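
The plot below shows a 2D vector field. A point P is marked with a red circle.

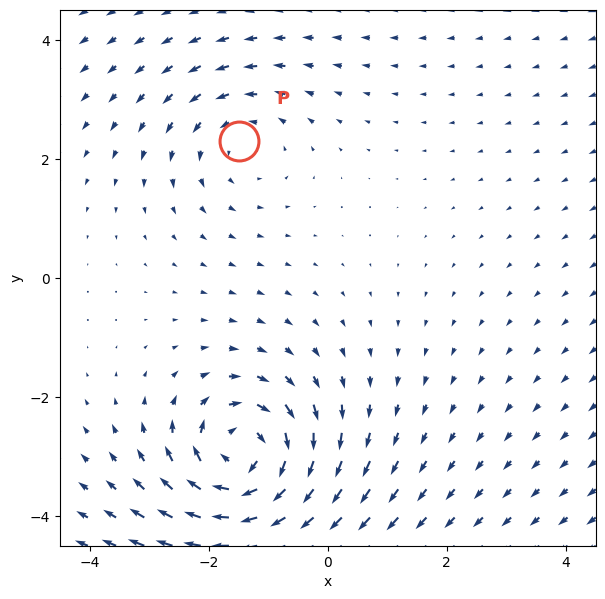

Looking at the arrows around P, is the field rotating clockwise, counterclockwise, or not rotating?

Near P at (-1.5, 2.3) the arrows circulate counterclockwise. The curl (z-component) there is about +2; positive curl means counterclockwise rotation.

counterclockwise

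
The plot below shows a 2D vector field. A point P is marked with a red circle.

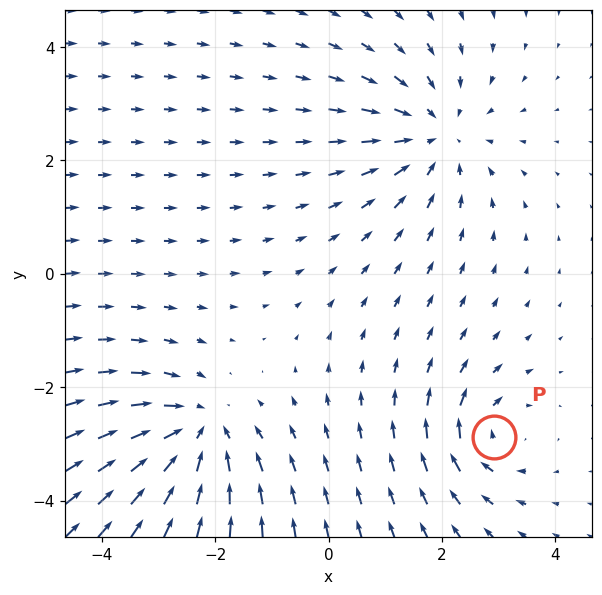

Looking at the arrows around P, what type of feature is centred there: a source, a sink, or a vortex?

At P (2.9, -2.9) the arrows circulate clockwise. Divergence ≈0, curl about -4 — near-zero divergence with nonzero curl is a vortex.

vortex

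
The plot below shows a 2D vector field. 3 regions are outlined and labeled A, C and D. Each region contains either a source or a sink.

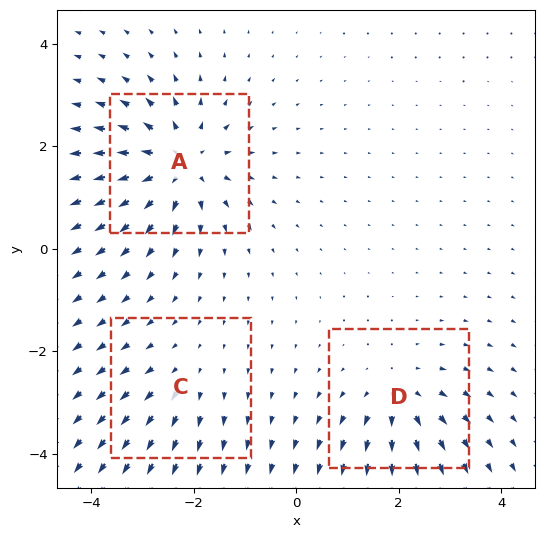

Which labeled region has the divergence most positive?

Divergence at each region's feature centre — A: about +6, C: about +2, D: about +4. Region A is most positive.

A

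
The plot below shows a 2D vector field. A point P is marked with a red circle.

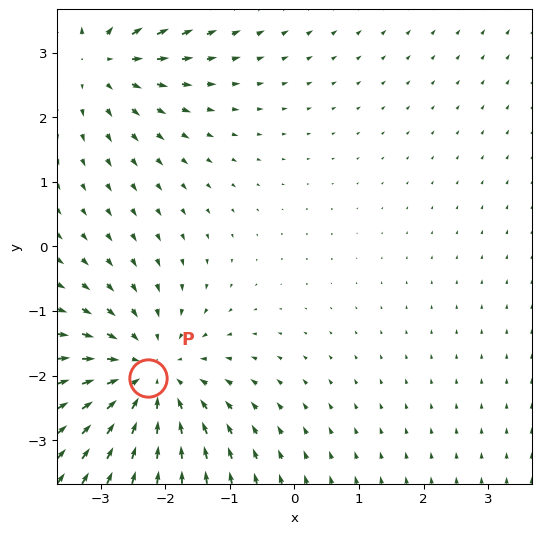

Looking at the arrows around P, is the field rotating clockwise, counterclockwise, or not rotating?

not rotating

Near P at (-2.3, -2.0) the arrows show no circulation. The curl there is ≈0.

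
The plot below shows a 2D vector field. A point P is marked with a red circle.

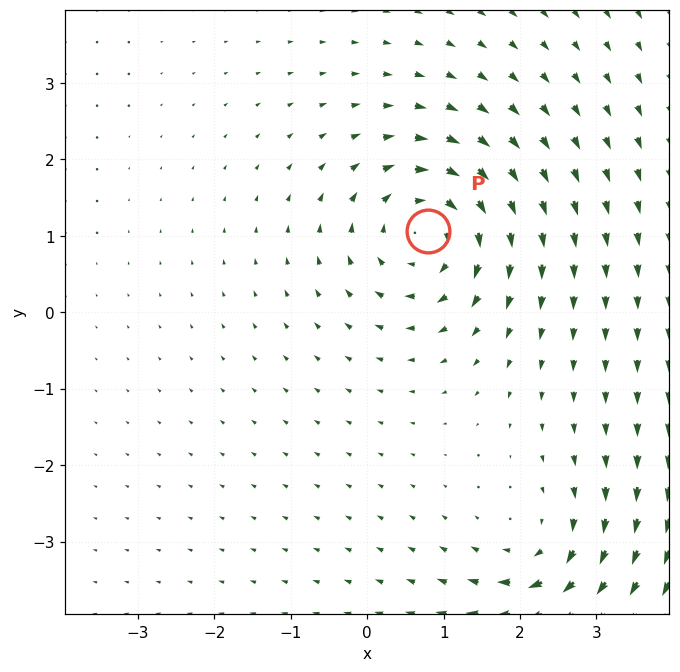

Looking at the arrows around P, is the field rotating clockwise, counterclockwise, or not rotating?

clockwise

Near P at (0.8, 1.1) the arrows circulate clockwise. The curl (z-component) there is about -4; negative curl means clockwise rotation.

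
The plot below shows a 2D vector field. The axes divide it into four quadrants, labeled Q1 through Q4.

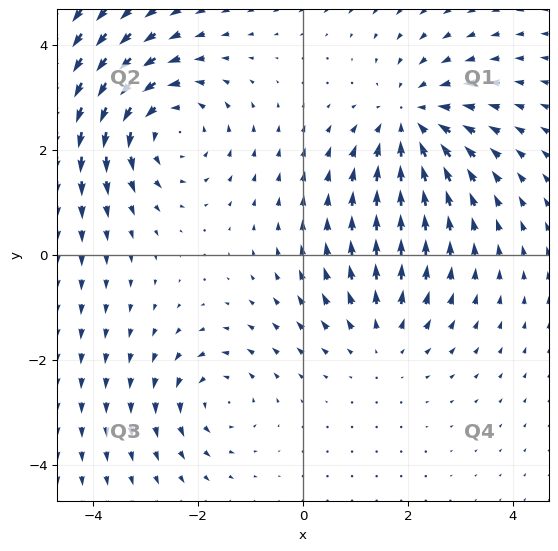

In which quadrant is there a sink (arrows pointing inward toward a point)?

The sink sits at approximately (2.1, 2.6), which lies in quadrant Q1. The divergence there is about -4, negative as expected for a sink.

Q1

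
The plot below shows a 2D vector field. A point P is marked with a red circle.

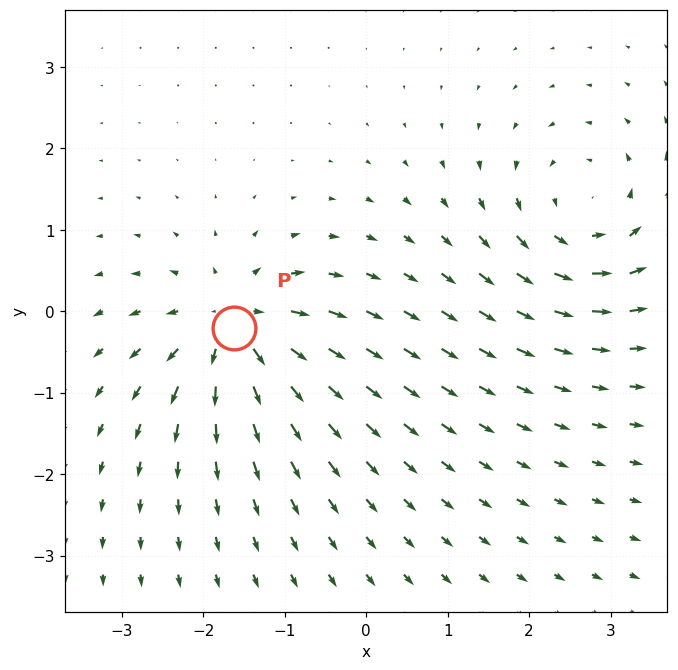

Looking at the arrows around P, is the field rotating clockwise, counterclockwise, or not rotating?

Near P at (-1.6, -0.2) the arrows show no circulation. The curl there is ≈0.

not rotating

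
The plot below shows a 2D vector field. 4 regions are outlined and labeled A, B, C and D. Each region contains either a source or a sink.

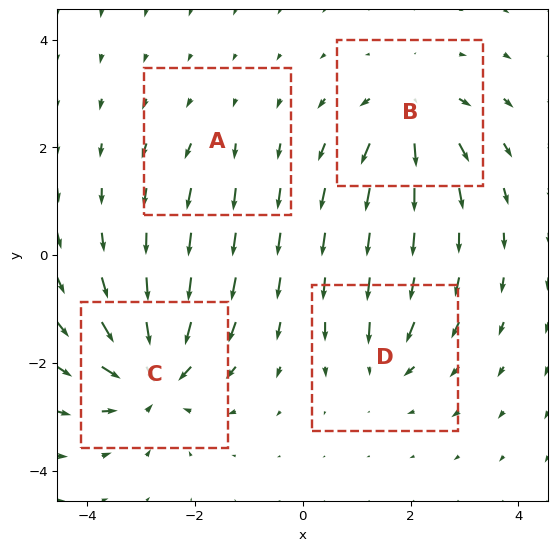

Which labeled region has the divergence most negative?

Divergence at each region's feature centre — A: about +2, B: about +6, C: about -8, D: about -4. Region C is most negative.

C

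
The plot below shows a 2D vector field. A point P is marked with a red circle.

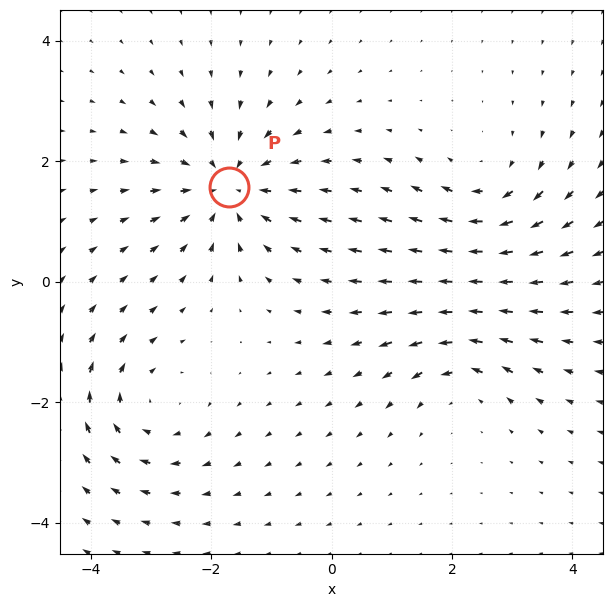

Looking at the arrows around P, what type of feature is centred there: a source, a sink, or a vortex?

At P (-1.7, 1.6) the arrows converge inward. Divergence about -5, curl ≈0 — negative divergence with near-zero curl is a sink.

sink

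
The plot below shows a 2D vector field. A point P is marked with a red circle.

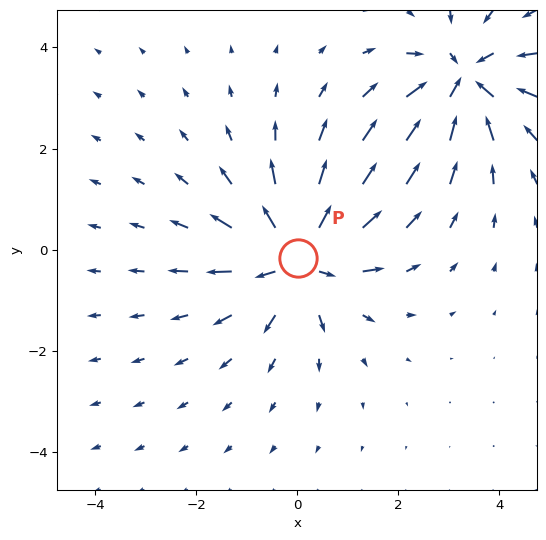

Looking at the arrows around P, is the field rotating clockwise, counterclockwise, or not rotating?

not rotating

Near P at (0.0, -0.2) the arrows show no circulation. The curl there is ≈0.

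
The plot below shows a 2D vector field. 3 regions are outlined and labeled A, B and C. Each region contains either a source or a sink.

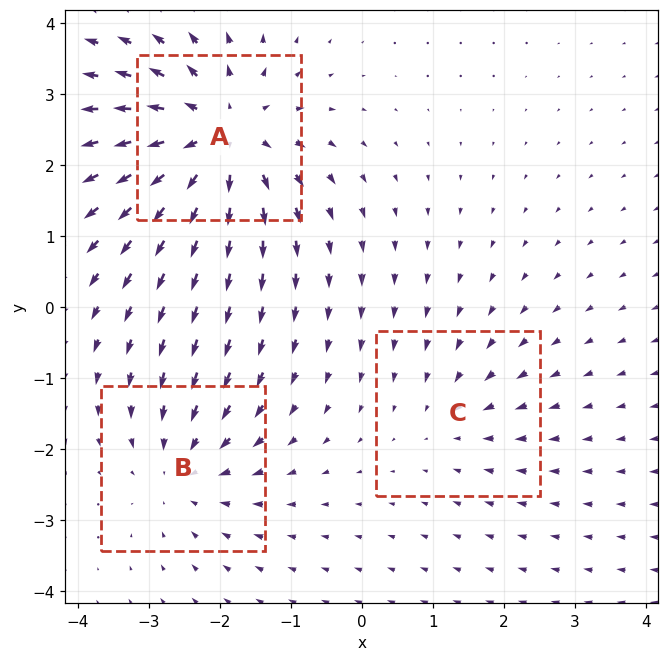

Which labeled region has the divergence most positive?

A

Divergence at each region's feature centre — A: about +5, B: about -3, C: about -2. Region A is most positive.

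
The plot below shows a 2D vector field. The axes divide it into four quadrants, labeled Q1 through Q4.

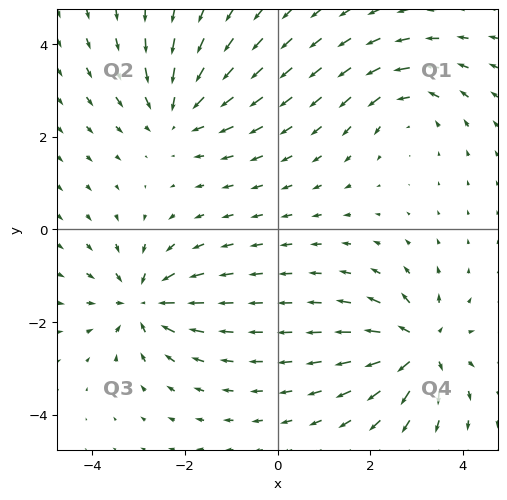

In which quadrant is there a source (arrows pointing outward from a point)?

Q4

The source sits at approximately (3.1, -2.6), which lies in quadrant Q4. The divergence there is about +6, positive as expected for a source.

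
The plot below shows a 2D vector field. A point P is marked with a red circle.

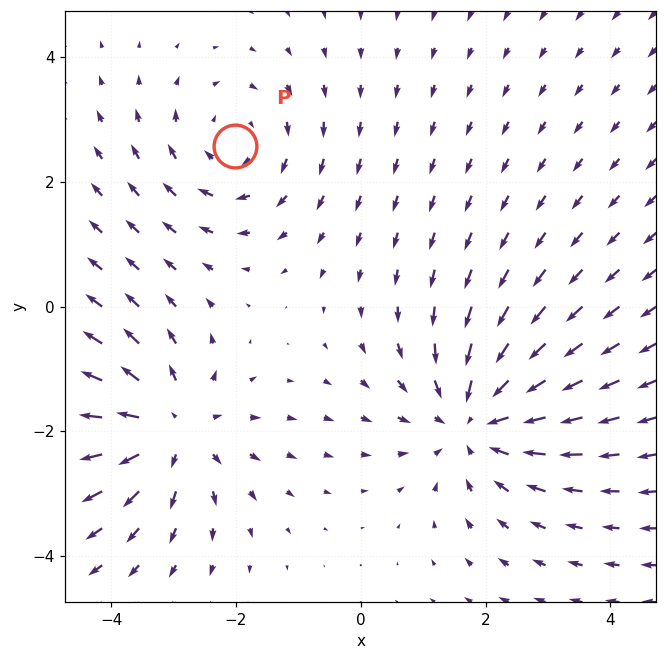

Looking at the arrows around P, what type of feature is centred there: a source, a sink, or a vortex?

vortex

At P (-2.0, 2.6) the arrows circulate clockwise. Divergence ≈0, curl about -3 — near-zero divergence with nonzero curl is a vortex.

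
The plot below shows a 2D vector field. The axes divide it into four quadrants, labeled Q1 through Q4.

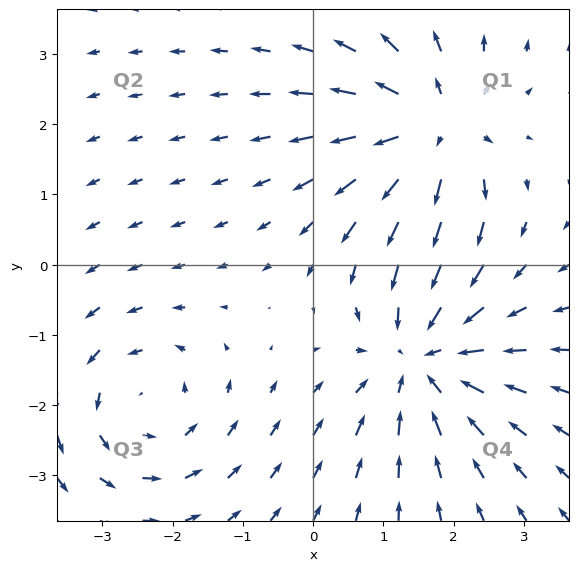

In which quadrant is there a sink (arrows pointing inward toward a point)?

The sink sits at approximately (1.6, -1.3), which lies in quadrant Q4. The divergence there is about -4, negative as expected for a sink.

Q4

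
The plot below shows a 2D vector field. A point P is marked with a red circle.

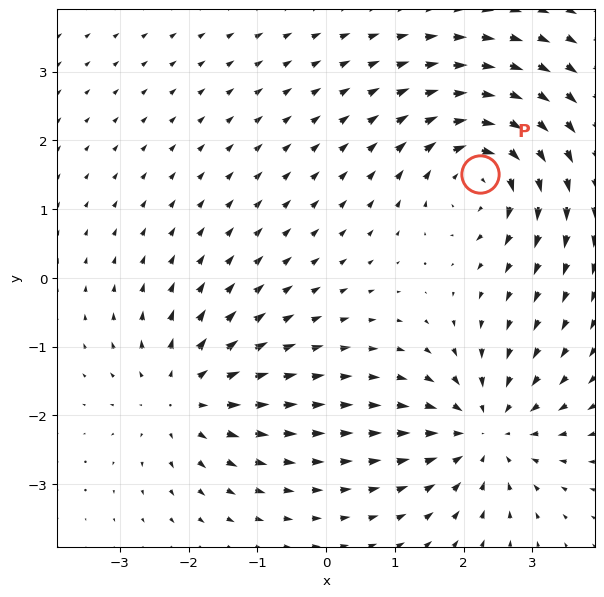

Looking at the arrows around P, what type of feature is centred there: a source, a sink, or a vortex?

At P (2.2, 1.5) the arrows circulate clockwise. Divergence ≈0, curl about -6 — near-zero divergence with nonzero curl is a vortex.

vortex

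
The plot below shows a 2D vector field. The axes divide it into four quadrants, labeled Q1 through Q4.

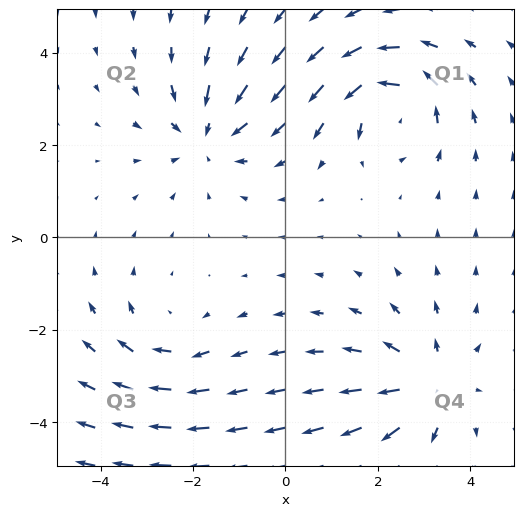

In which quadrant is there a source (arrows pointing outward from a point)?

The source sits at approximately (3.1, -3.2), which lies in quadrant Q4. The divergence there is about +4, positive as expected for a source.

Q4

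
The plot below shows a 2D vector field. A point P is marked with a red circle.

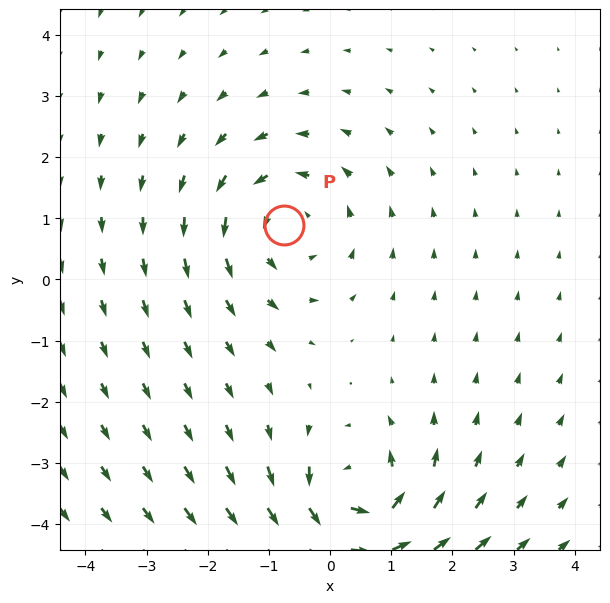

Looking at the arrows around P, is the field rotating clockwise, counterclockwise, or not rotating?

Near P at (-0.7, 0.9) the arrows circulate counterclockwise. The curl (z-component) there is about +2; positive curl means counterclockwise rotation.

counterclockwise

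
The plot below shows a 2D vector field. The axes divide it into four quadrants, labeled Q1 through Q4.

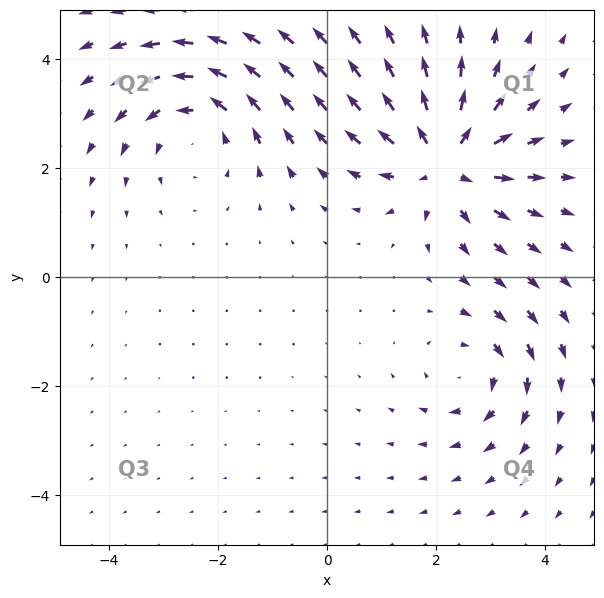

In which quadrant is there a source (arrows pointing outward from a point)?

The source sits at approximately (2.2, 2.1), which lies in quadrant Q1. The divergence there is about +5, positive as expected for a source.

Q1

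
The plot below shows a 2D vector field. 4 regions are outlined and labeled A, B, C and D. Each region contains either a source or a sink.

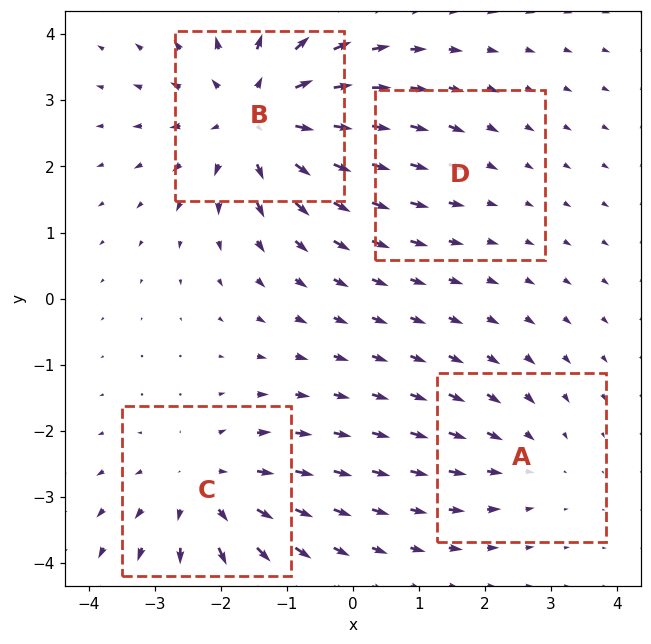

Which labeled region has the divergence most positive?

Divergence at each region's feature centre — A: about -3, B: about +6, C: about +4, D: about -2. Region B is most positive.

B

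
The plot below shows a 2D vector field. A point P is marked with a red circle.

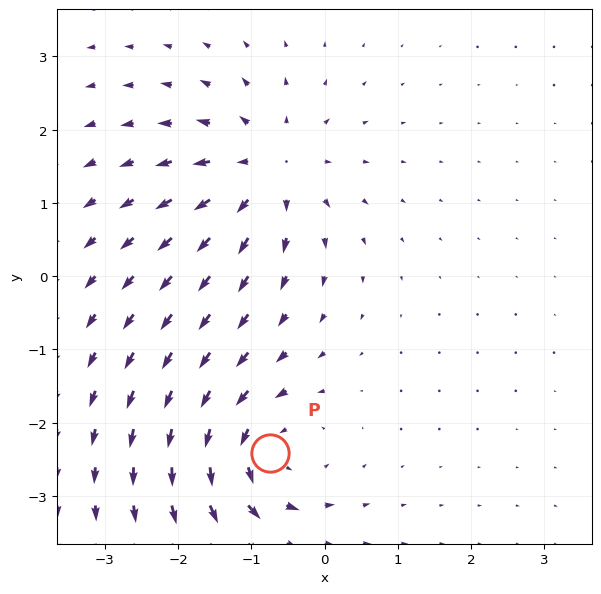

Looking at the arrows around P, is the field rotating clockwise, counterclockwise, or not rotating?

Near P at (-0.8, -2.4) the arrows circulate counterclockwise. The curl (z-component) there is about +6; positive curl means counterclockwise rotation.

counterclockwise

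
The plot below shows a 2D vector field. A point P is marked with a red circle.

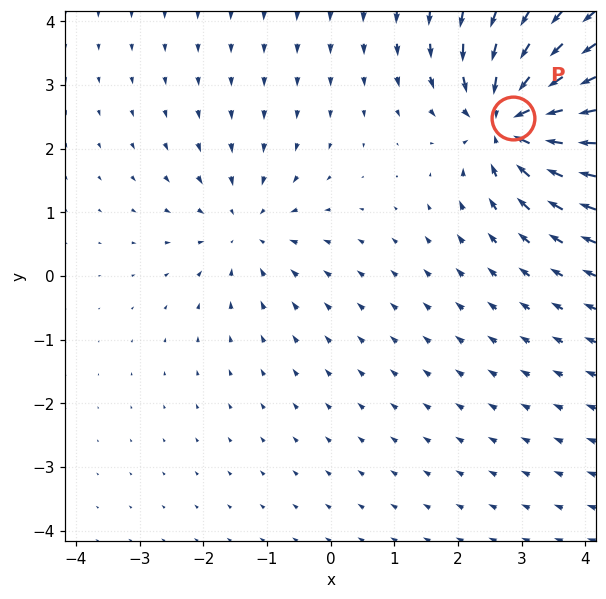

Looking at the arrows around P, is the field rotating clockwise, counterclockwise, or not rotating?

not rotating

Near P at (2.9, 2.5) the arrows show no circulation. The curl there is ≈0.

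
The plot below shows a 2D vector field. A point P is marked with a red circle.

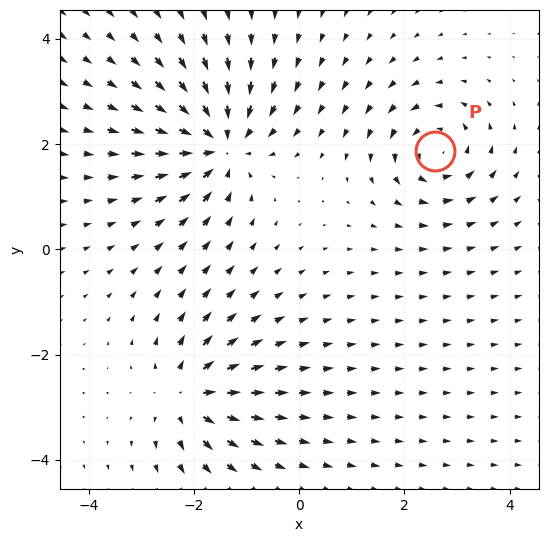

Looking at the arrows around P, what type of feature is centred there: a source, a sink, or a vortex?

At P (2.6, 1.9) the arrows circulate counterclockwise. Divergence ≈0, curl about +5 — near-zero divergence with nonzero curl is a vortex.

vortex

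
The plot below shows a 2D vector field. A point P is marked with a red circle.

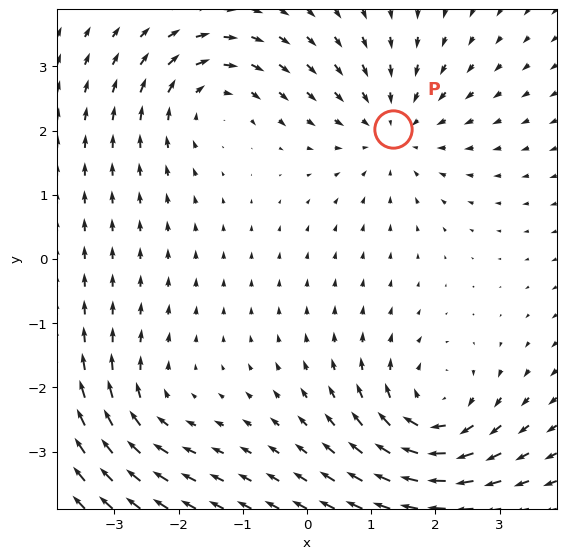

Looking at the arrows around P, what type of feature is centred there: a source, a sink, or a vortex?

sink

At P (1.3, 2.0) the arrows converge inward. Divergence about -3, curl ≈0 — negative divergence with near-zero curl is a sink.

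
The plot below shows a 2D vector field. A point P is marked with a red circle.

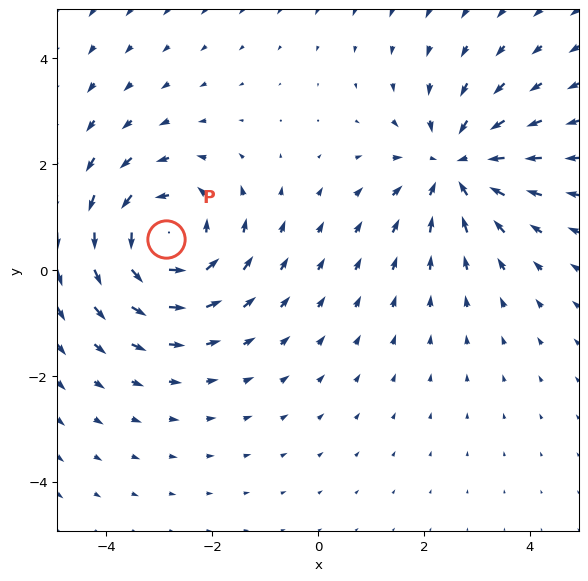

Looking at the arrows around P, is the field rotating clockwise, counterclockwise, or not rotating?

counterclockwise

Near P at (-2.9, 0.6) the arrows circulate counterclockwise. The curl (z-component) there is about +3; positive curl means counterclockwise rotation.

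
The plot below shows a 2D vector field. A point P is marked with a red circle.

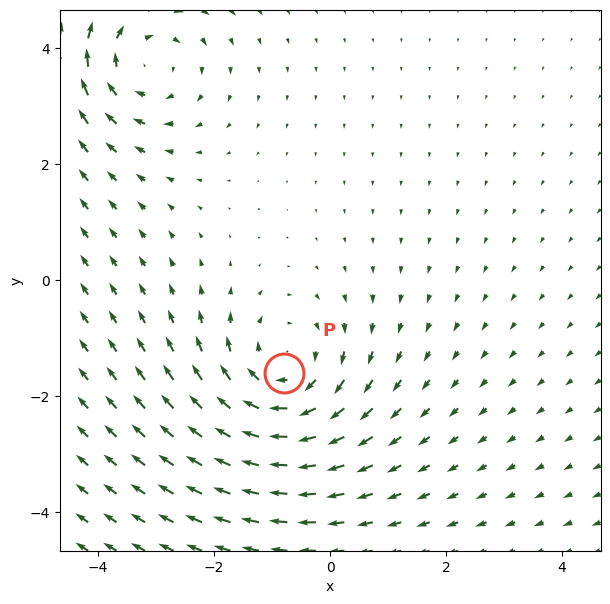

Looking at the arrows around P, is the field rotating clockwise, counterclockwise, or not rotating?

Near P at (-0.8, -1.6) the arrows circulate clockwise. The curl (z-component) there is about -4; negative curl means clockwise rotation.

clockwise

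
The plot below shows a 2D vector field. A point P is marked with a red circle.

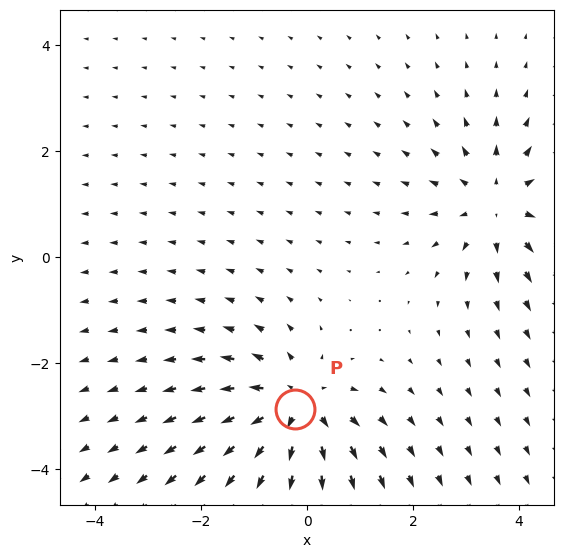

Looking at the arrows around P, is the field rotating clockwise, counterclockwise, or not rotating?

not rotating

Near P at (-0.2, -2.9) the arrows show no circulation. The curl there is ≈0.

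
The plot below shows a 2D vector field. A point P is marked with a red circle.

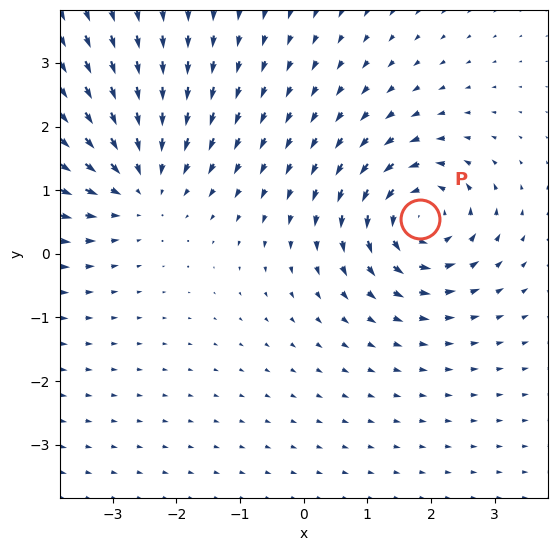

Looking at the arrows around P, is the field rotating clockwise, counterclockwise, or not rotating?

Near P at (1.8, 0.6) the arrows circulate counterclockwise. The curl (z-component) there is about +4; positive curl means counterclockwise rotation.

counterclockwise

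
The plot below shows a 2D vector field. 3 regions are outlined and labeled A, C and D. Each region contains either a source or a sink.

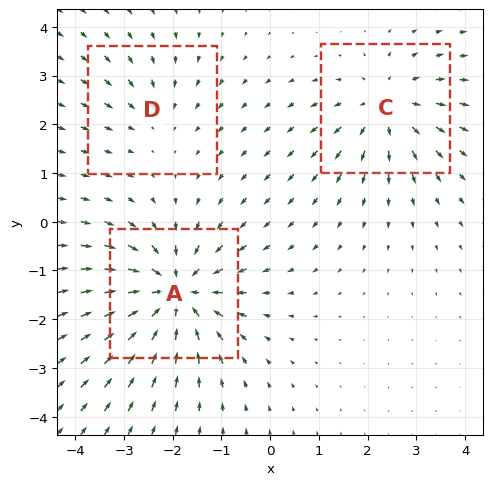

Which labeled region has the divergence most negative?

A

Divergence at each region's feature centre — A: about -5, C: about +3, D: about -2. Region A is most negative.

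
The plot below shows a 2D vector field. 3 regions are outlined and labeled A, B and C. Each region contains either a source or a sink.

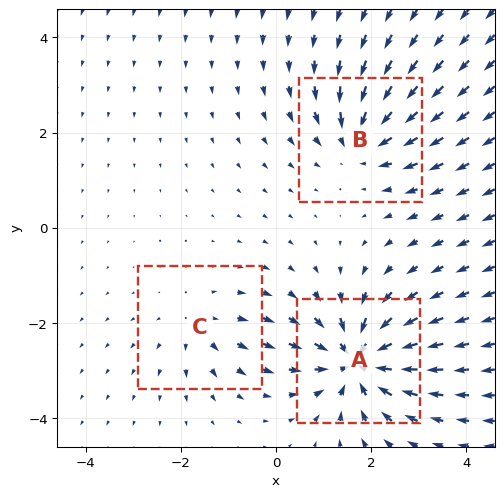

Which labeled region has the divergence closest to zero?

Divergence at each region's feature centre — A: about -6, B: about -4, C: about +3. Region C is closest to zero.

C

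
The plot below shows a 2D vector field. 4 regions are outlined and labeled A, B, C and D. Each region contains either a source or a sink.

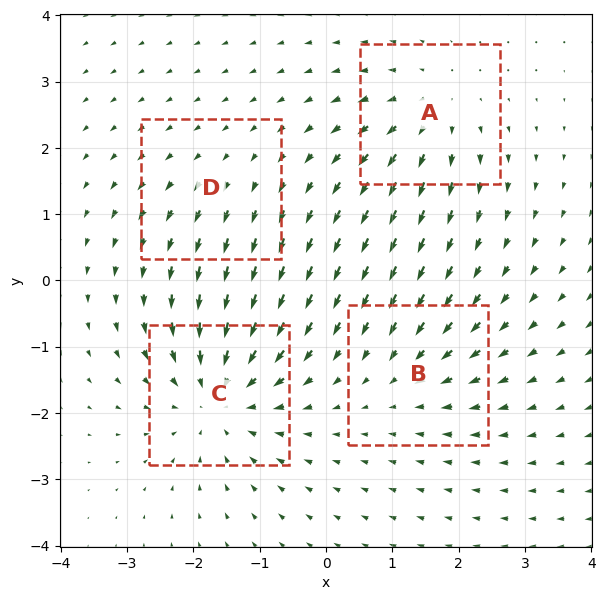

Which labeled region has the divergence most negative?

C

Divergence at each region's feature centre — A: about +5, B: about -3, C: about -7, D: about +2. Region C is most negative.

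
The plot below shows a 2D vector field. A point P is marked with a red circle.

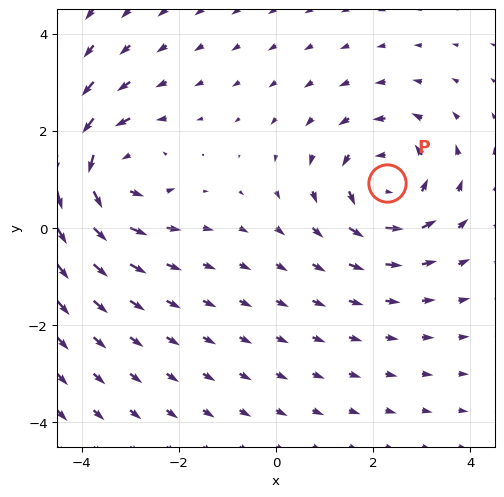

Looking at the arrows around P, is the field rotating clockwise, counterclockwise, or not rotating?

Near P at (2.3, 0.9) the arrows circulate counterclockwise. The curl (z-component) there is about +4; positive curl means counterclockwise rotation.

counterclockwise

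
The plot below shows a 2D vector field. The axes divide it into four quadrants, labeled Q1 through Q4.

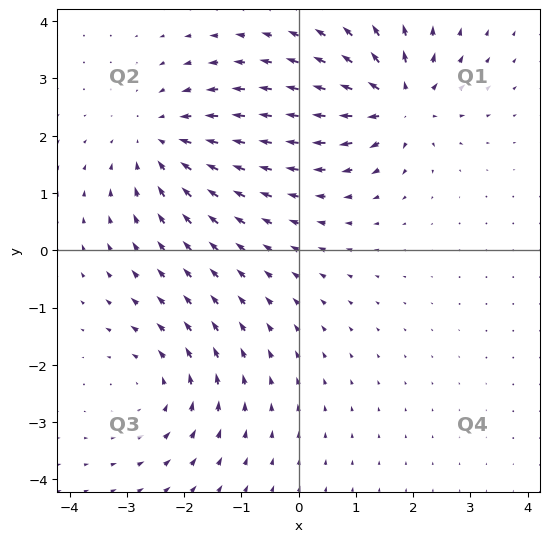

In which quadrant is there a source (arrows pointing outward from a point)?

The source sits at approximately (1.7, 2.6), which lies in quadrant Q1. The divergence there is about +7, positive as expected for a source.

Q1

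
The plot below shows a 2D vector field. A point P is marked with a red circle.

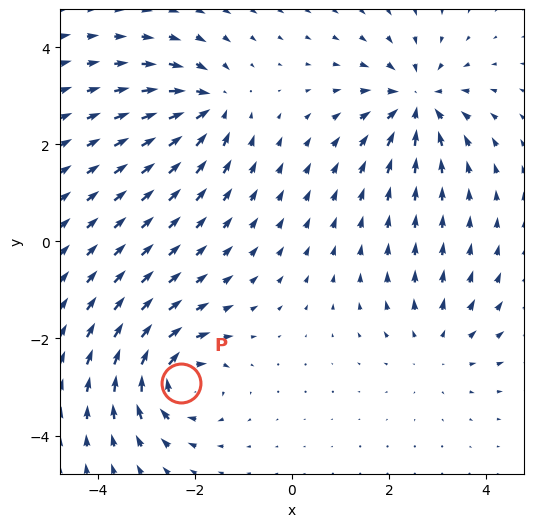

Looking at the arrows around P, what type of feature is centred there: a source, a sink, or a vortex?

At P (-2.3, -2.9) the arrows circulate clockwise. Divergence ≈0, curl about -5 — near-zero divergence with nonzero curl is a vortex.

vortex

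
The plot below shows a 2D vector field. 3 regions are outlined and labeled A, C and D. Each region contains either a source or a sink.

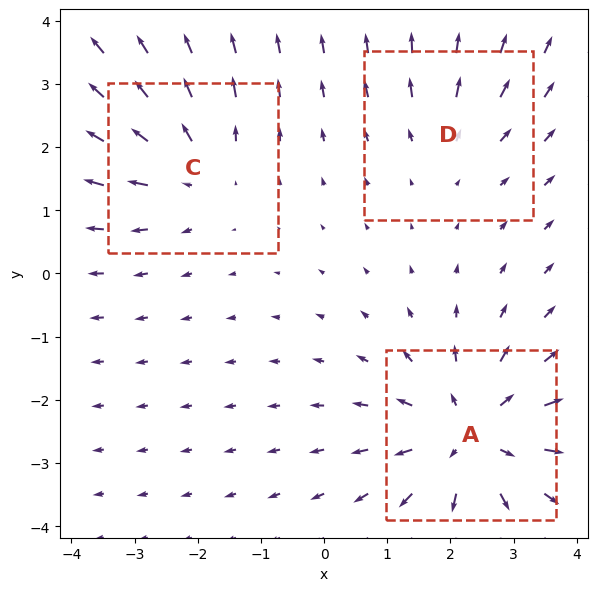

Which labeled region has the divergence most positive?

Divergence at each region's feature centre — A: about +4, C: about +3, D: about +2. Region A is most positive.

A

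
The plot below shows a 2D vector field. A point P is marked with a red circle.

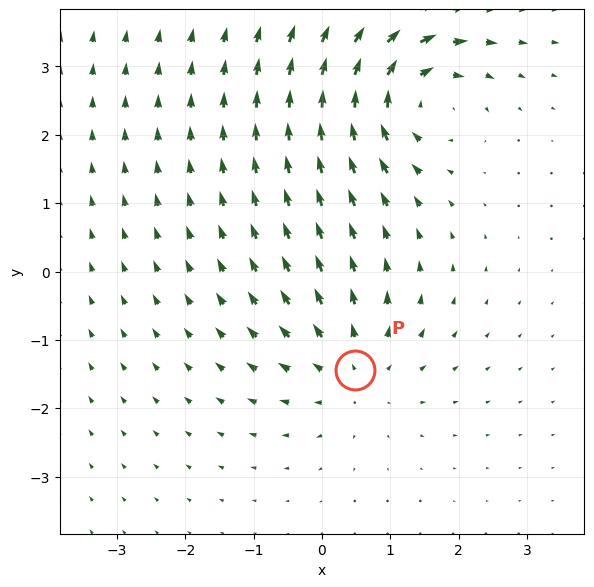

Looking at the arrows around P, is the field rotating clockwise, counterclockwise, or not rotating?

Near P at (0.5, -1.4) the arrows show no circulation. The curl there is ≈0.

not rotating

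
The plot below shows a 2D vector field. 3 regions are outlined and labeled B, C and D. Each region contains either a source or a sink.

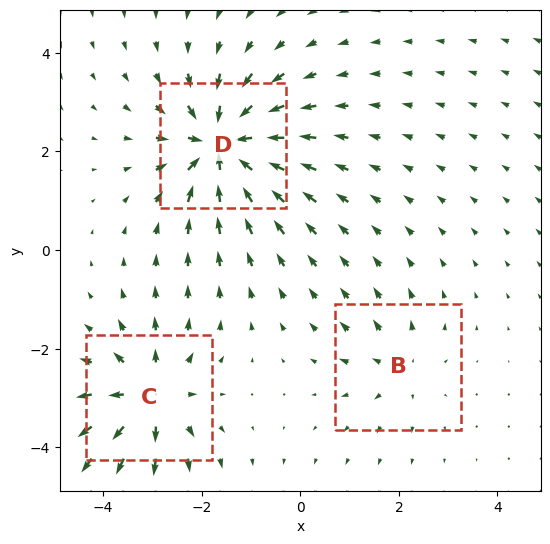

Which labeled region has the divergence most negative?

D

Divergence at each region's feature centre — B: about +2, C: about +4, D: about -6. Region D is most negative.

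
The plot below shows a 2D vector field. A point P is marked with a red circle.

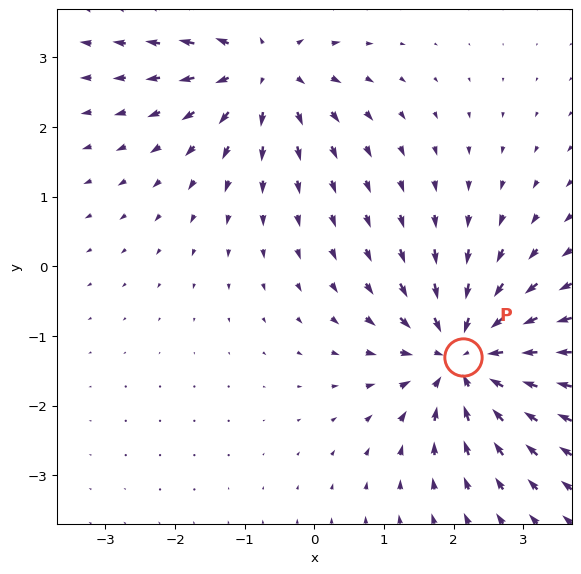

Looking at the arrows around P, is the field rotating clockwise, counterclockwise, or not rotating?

Near P at (2.1, -1.3) the arrows show no circulation. The curl there is ≈0.

not rotating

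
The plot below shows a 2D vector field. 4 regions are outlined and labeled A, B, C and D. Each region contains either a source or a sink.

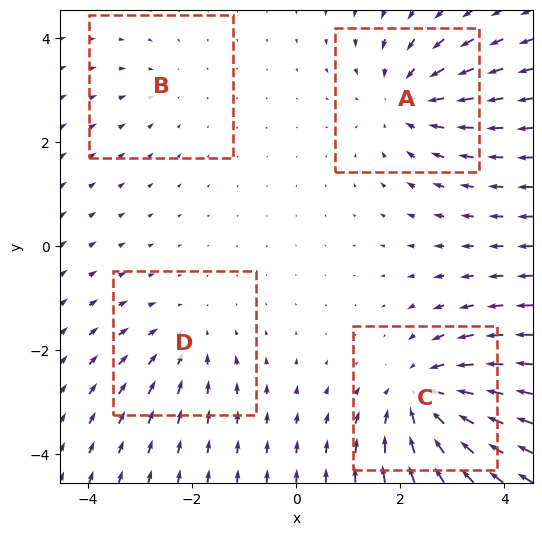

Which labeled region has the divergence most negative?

C

Divergence at each region's feature centre — A: about -4, B: about -2, C: about -6, D: about -3. Region C is most negative.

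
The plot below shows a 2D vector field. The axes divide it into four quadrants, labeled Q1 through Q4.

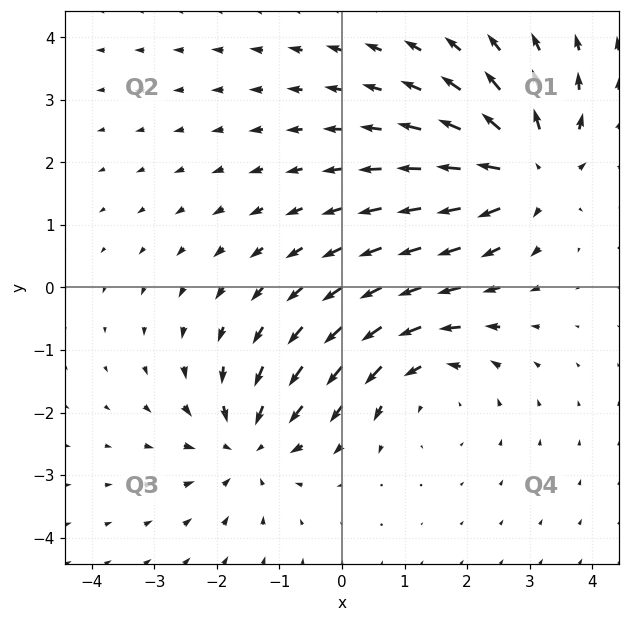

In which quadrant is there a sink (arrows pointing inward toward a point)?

Q3

The sink sits at approximately (-1.5, -2.5), which lies in quadrant Q3. The divergence there is about -4, negative as expected for a sink.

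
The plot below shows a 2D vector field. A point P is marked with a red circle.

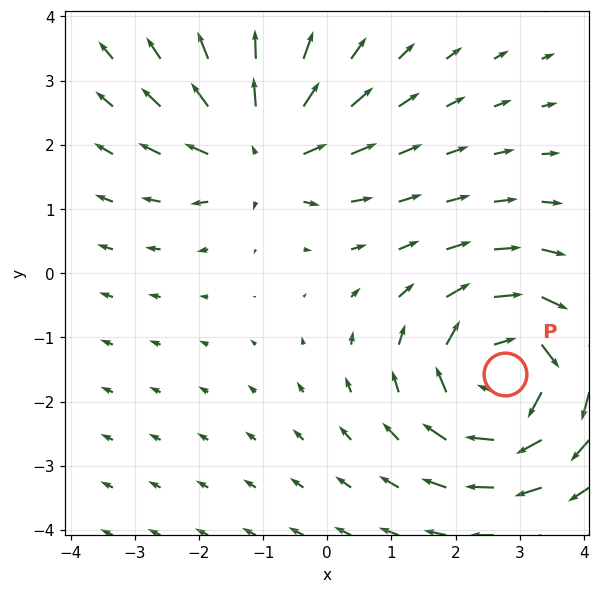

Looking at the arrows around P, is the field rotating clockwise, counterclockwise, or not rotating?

Near P at (2.8, -1.6) the arrows circulate clockwise. The curl (z-component) there is about -4; negative curl means clockwise rotation.

clockwise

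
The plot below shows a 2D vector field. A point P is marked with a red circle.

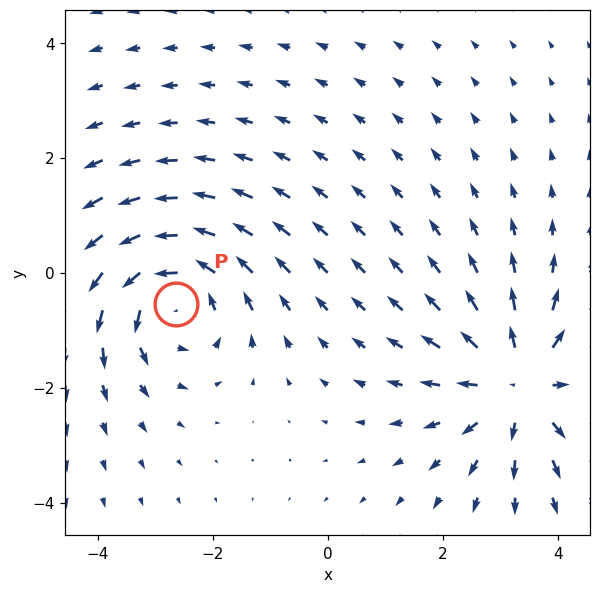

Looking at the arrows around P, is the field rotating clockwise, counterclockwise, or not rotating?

Near P at (-2.6, -0.5) the arrows circulate counterclockwise. The curl (z-component) there is about +4; positive curl means counterclockwise rotation.

counterclockwise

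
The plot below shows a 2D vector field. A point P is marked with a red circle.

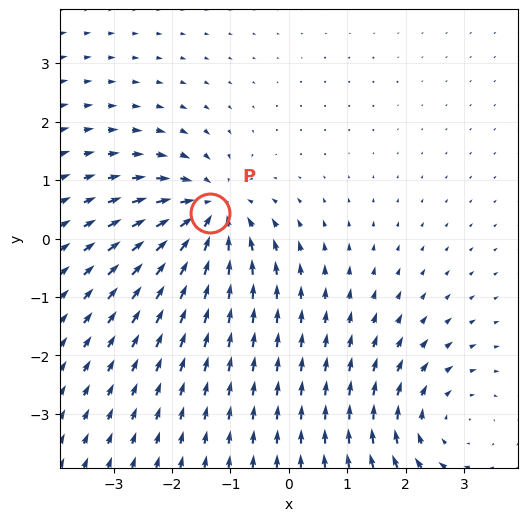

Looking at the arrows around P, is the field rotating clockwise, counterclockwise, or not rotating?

not rotating

Near P at (-1.3, 0.4) the arrows show no circulation. The curl there is ≈0.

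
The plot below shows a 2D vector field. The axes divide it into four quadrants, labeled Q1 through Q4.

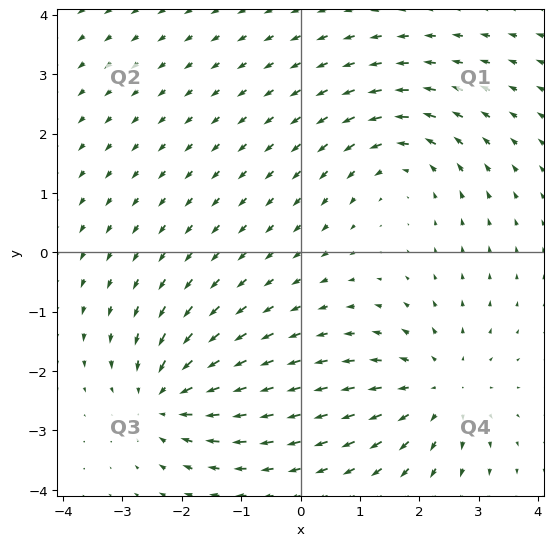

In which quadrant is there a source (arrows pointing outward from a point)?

Q4

The source sits at approximately (2.3, -2.3), which lies in quadrant Q4. The divergence there is about +3, positive as expected for a source.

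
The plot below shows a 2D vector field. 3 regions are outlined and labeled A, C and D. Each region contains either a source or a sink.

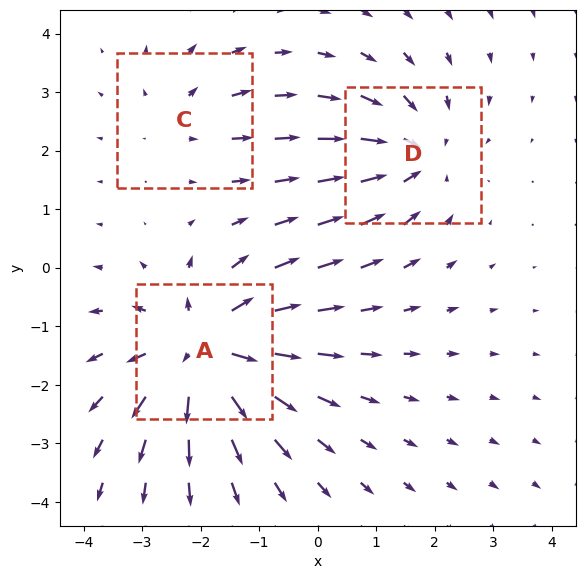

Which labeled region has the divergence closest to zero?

Divergence at each region's feature centre — A: about +5, C: about +2, D: about -3. Region C is closest to zero.

C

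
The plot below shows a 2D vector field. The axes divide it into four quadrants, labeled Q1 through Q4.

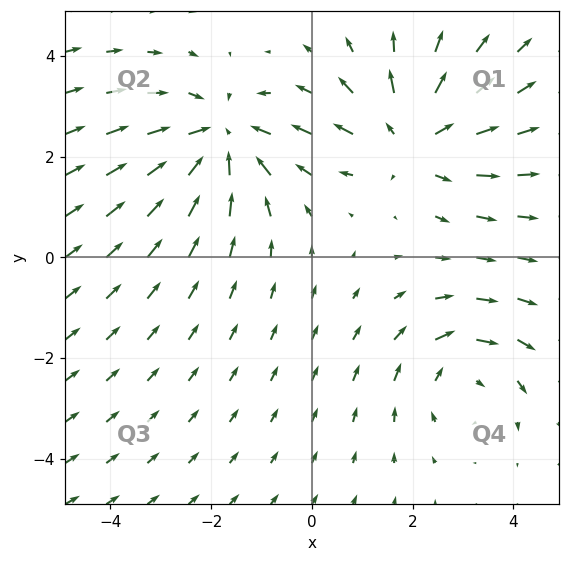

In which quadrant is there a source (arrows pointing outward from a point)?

The source sits at approximately (2.0, 2.3), which lies in quadrant Q1. The divergence there is about +4, positive as expected for a source.

Q1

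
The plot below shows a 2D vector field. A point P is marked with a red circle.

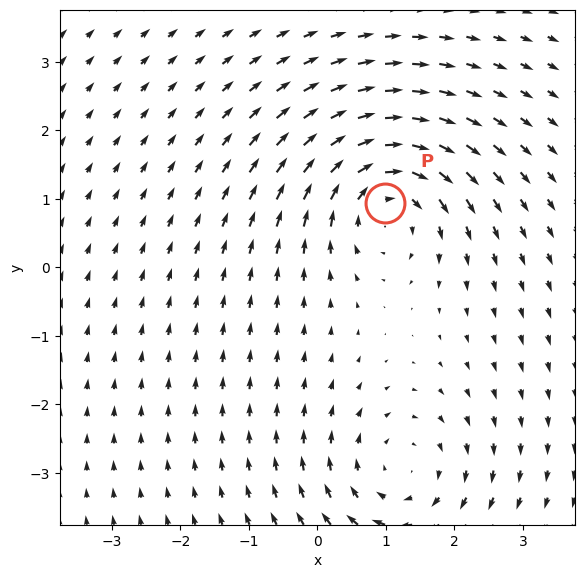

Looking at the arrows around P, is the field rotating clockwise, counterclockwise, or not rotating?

Near P at (1.0, 0.9) the arrows circulate clockwise. The curl (z-component) there is about -6; negative curl means clockwise rotation.

clockwise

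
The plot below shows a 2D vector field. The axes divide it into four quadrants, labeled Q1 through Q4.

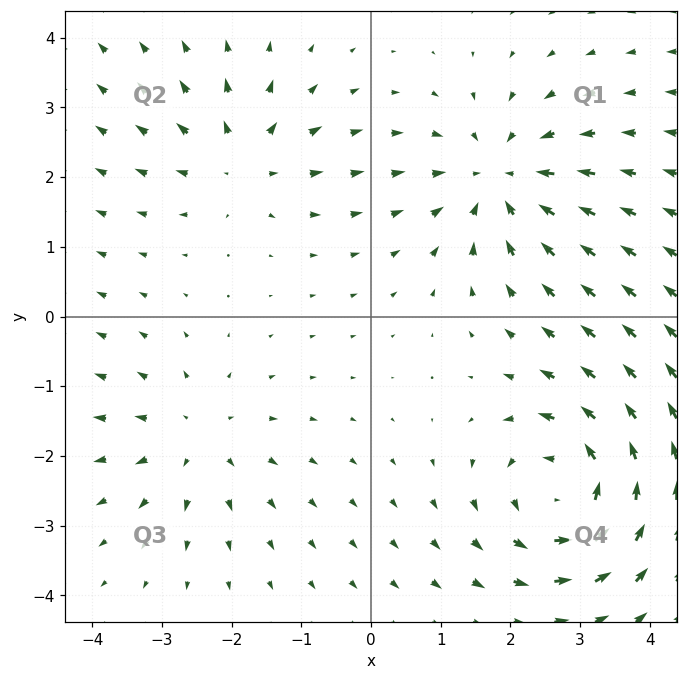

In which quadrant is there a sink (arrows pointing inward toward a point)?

Q1

The sink sits at approximately (1.9, 2.0), which lies in quadrant Q1. The divergence there is about -4, negative as expected for a sink.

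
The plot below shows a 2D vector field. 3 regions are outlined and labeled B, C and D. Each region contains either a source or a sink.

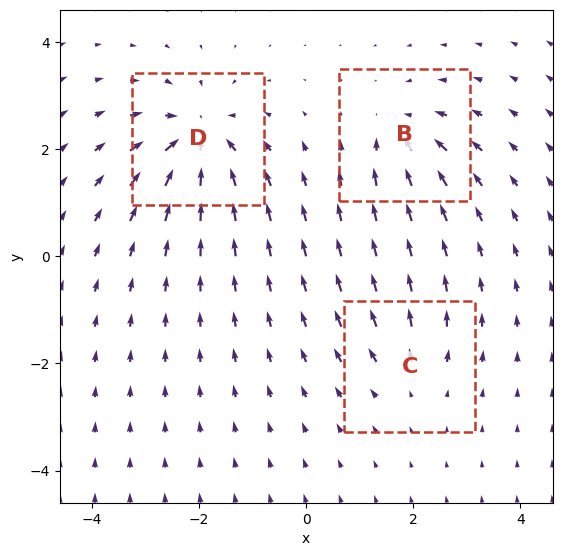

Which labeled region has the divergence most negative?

Divergence at each region's feature centre — B: about -4, C: about +3, D: about -6. Region D is most negative.

D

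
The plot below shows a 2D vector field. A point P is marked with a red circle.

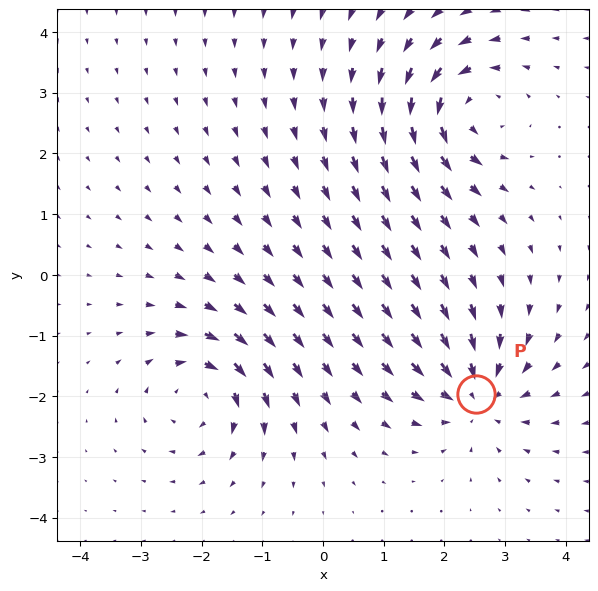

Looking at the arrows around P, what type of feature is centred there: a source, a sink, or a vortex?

sink

At P (2.5, -2.0) the arrows converge inward. Divergence about -5, curl ≈0 — negative divergence with near-zero curl is a sink.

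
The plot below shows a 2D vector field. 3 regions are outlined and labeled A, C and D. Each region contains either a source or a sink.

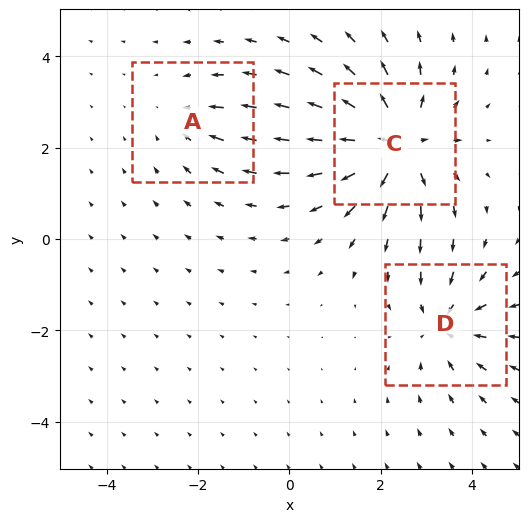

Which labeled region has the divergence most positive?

Divergence at each region's feature centre — A: about -2, C: about +5, D: about -3. Region C is most positive.

C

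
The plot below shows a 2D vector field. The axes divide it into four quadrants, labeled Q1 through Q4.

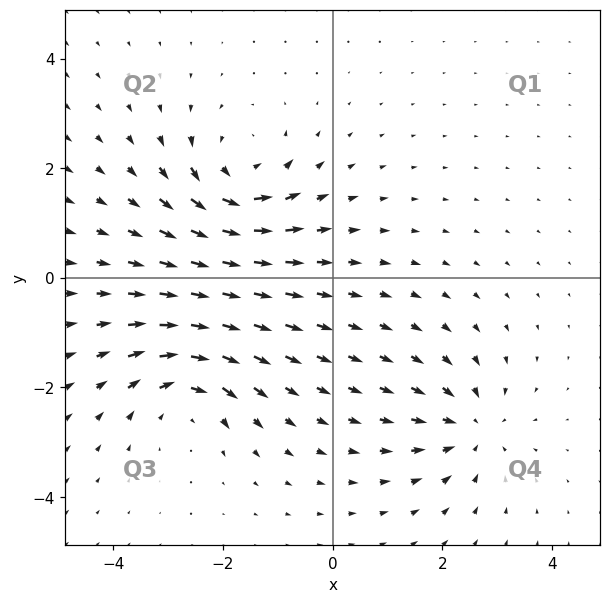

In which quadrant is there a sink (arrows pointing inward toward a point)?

Q4

The sink sits at approximately (2.5, -2.7), which lies in quadrant Q4. The divergence there is about -3, negative as expected for a sink.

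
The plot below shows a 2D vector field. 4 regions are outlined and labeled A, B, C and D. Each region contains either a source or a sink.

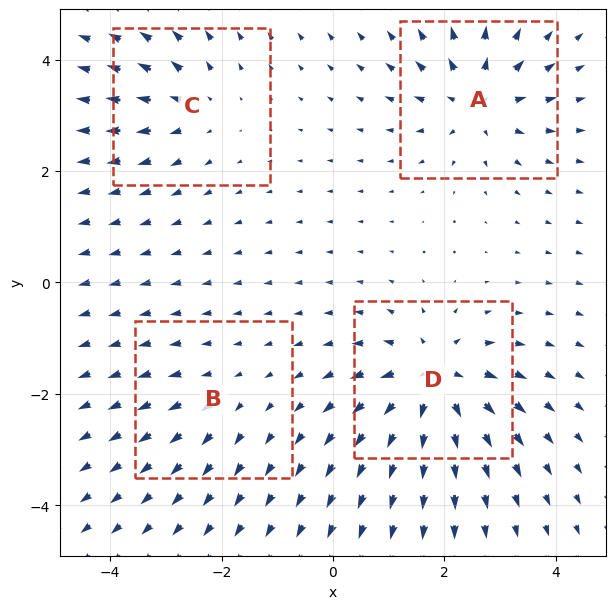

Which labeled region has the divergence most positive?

Divergence at each region's feature centre — A: about +6, B: about +2, C: about +4, D: about +8. Region D is most positive.

D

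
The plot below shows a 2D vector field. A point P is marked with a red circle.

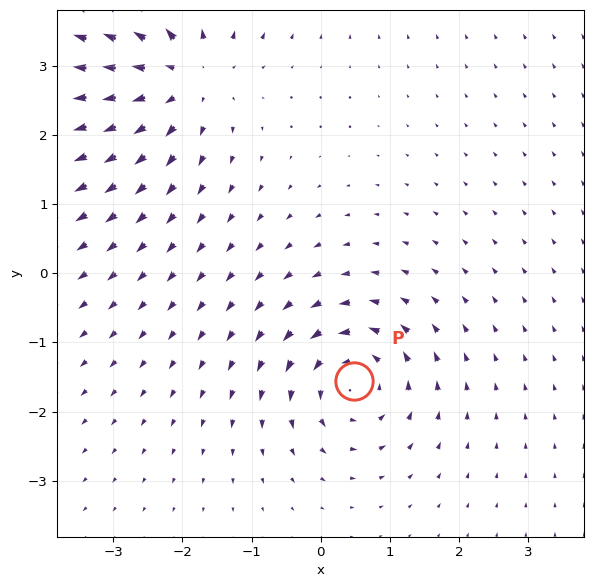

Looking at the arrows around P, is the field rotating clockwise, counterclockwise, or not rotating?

counterclockwise

Near P at (0.5, -1.6) the arrows circulate counterclockwise. The curl (z-component) there is about +4; positive curl means counterclockwise rotation.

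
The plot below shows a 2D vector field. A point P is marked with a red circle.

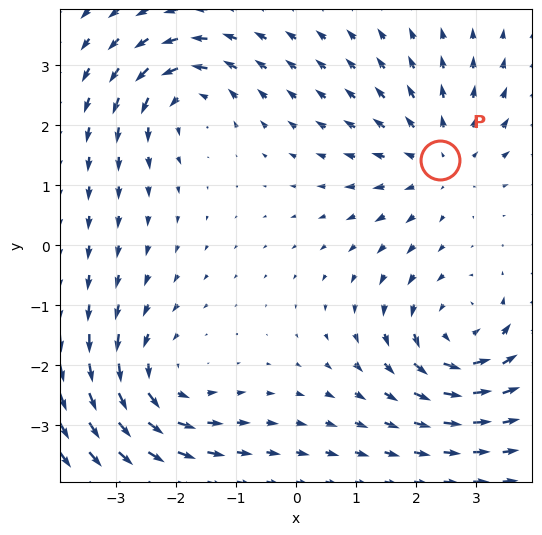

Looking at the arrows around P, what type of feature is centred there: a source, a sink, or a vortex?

At P (2.4, 1.4) the arrows spread outward. Divergence about +4, curl ≈0 — positive divergence with near-zero curl is a source.

source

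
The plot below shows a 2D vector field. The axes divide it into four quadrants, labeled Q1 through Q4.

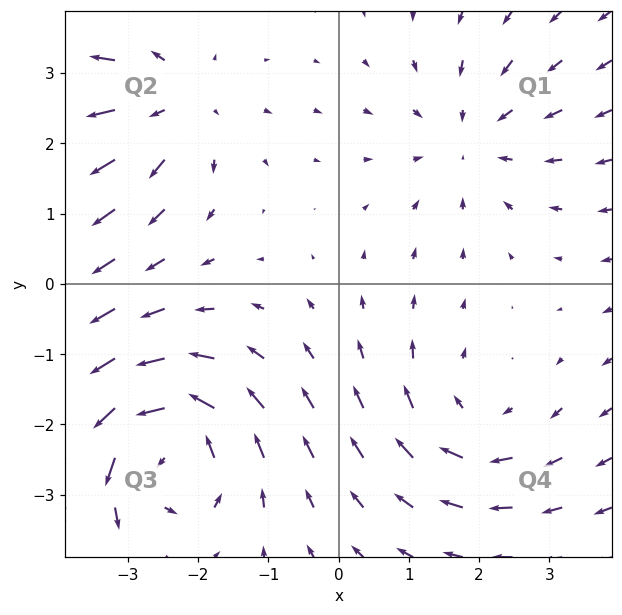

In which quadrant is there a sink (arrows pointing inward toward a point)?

Q1

The sink sits at approximately (1.9, 2.1), which lies in quadrant Q1. The divergence there is about -2, negative as expected for a sink.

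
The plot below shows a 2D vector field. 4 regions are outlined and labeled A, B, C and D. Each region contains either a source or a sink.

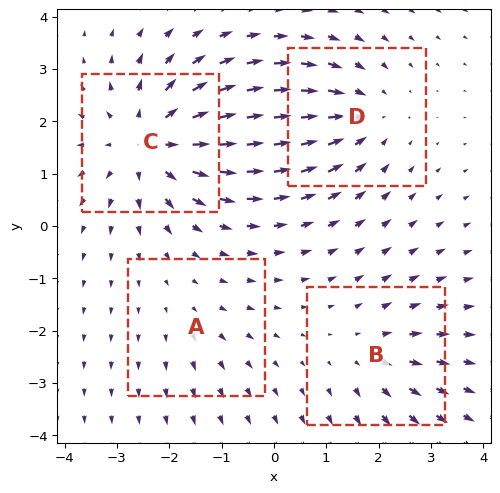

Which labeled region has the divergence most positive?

C

Divergence at each region's feature centre — A: about +2, B: about +3, C: about +6, D: about -4. Region C is most positive.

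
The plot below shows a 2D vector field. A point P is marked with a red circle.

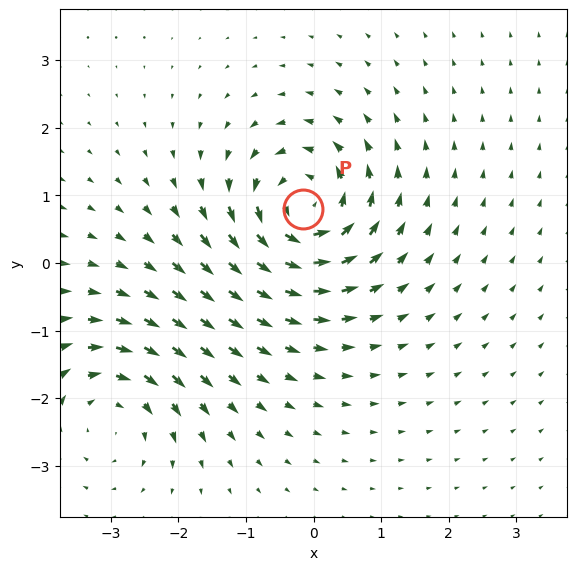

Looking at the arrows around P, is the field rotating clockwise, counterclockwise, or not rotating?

counterclockwise

Near P at (-0.2, 0.8) the arrows circulate counterclockwise. The curl (z-component) there is about +5; positive curl means counterclockwise rotation.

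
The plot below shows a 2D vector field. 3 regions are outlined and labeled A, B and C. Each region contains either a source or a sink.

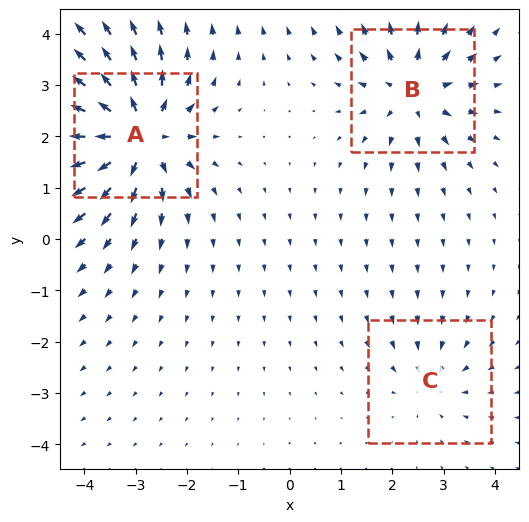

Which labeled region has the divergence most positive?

A

Divergence at each region's feature centre — A: about +6, B: about +4, C: about -2. Region A is most positive.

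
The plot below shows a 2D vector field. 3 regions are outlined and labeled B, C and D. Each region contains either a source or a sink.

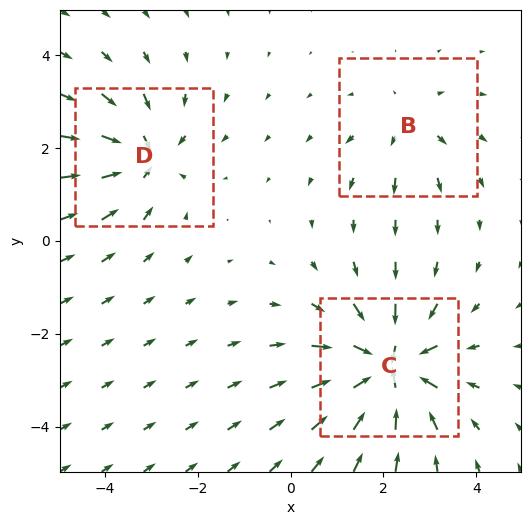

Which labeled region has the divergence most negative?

Divergence at each region's feature centre — B: about +2, C: about -6, D: about -4. Region C is most negative.

C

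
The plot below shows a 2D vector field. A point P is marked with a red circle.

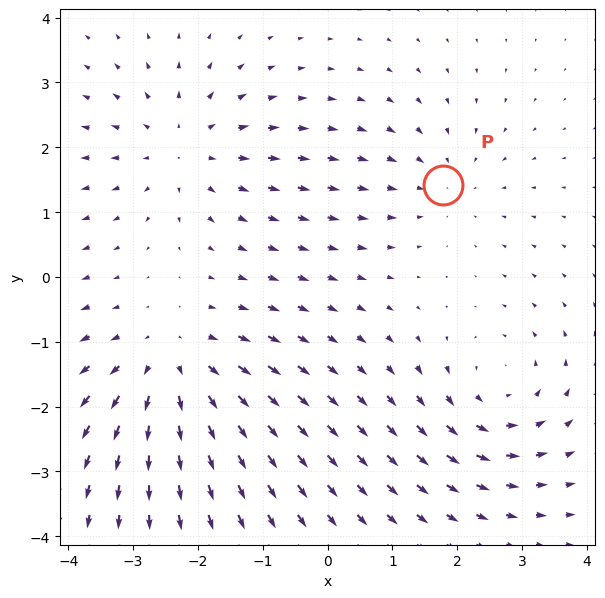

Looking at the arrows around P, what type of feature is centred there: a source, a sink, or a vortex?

sink

At P (1.8, 1.4) the arrows converge inward. Divergence about -2, curl ≈0 — negative divergence with near-zero curl is a sink.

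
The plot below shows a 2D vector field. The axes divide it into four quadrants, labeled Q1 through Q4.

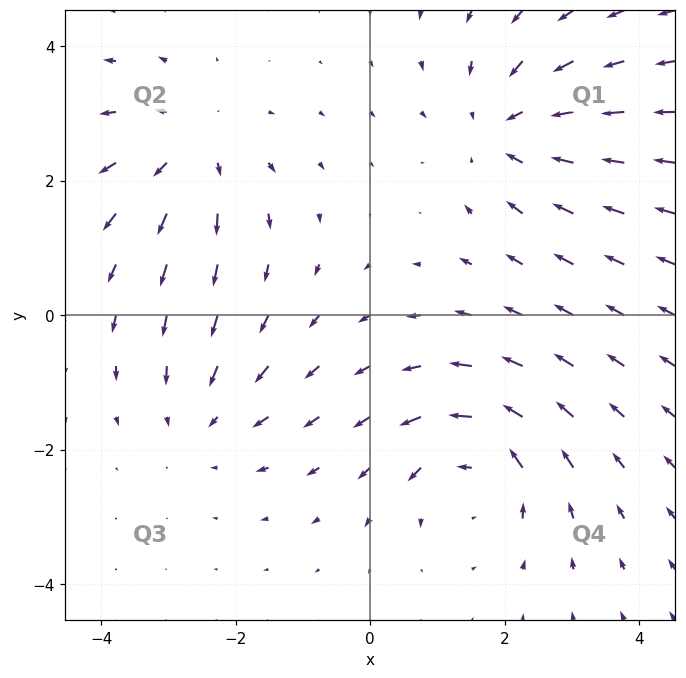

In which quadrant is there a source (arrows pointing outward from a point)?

Q2

The source sits at approximately (-2.6, 2.5), which lies in quadrant Q2. The divergence there is about +4, positive as expected for a source.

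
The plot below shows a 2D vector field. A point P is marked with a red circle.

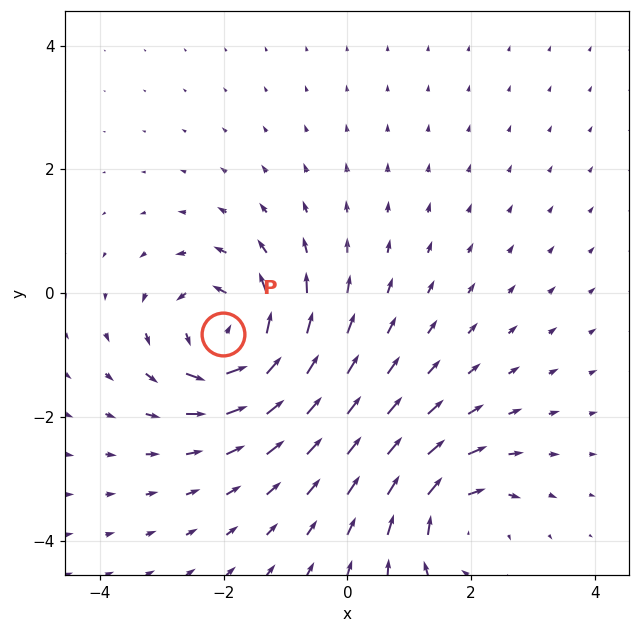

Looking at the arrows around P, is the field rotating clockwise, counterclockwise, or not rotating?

counterclockwise

Near P at (-2.0, -0.7) the arrows circulate counterclockwise. The curl (z-component) there is about +7; positive curl means counterclockwise rotation.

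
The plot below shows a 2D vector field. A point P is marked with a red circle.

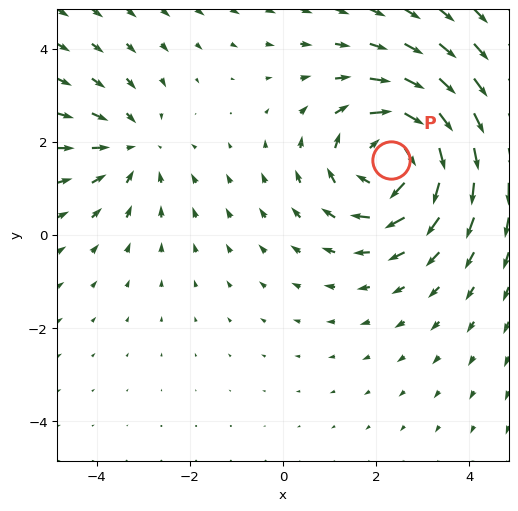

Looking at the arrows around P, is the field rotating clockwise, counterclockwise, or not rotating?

clockwise

Near P at (2.3, 1.6) the arrows circulate clockwise. The curl (z-component) there is about -4; negative curl means clockwise rotation.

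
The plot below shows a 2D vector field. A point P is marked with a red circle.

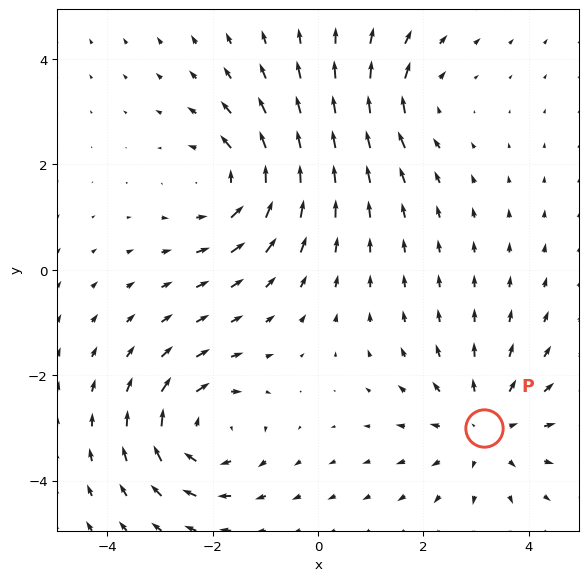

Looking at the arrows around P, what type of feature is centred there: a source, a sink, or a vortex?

At P (3.2, -3.0) the arrows spread outward. Divergence about +4, curl ≈0 — positive divergence with near-zero curl is a source.

source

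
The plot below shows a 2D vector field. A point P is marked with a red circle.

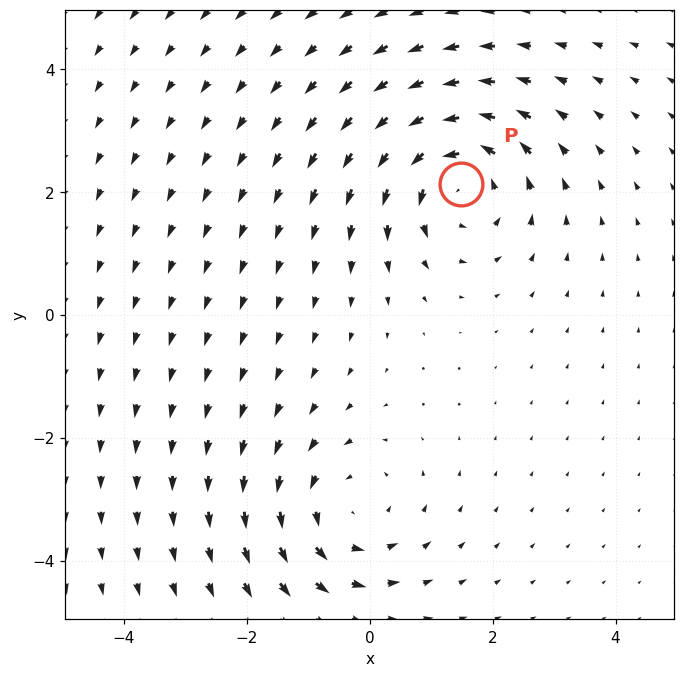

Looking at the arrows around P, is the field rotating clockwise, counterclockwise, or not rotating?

Near P at (1.5, 2.1) the arrows circulate counterclockwise. The curl (z-component) there is about +4; positive curl means counterclockwise rotation.

counterclockwise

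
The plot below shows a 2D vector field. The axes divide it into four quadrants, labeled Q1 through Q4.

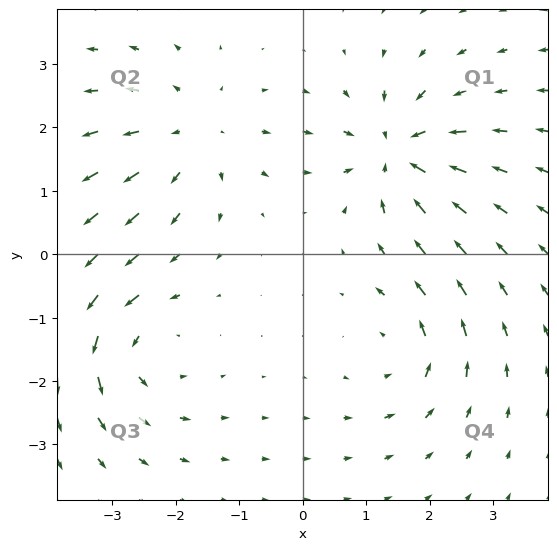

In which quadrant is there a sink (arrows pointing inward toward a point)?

Q1

The sink sits at approximately (1.5, 1.6), which lies in quadrant Q1. The divergence there is about -6, negative as expected for a sink.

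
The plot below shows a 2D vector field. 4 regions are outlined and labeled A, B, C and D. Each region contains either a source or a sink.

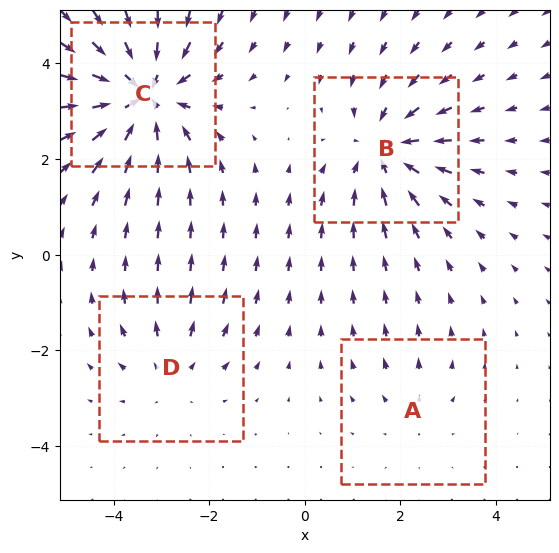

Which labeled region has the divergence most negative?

C

Divergence at each region's feature centre — A: about +2, B: about -5, C: about -6, D: about +3. Region C is most negative.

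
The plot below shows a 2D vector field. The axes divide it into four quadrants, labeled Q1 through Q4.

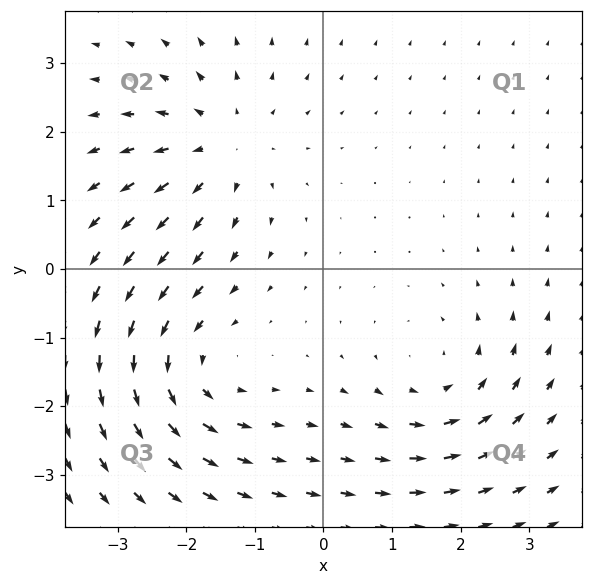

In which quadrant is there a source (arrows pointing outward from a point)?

Q2

The source sits at approximately (-1.5, 1.8), which lies in quadrant Q2. The divergence there is about +3, positive as expected for a source.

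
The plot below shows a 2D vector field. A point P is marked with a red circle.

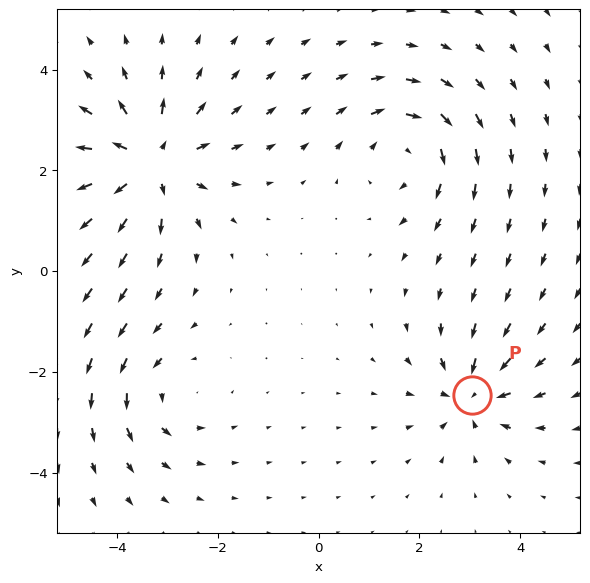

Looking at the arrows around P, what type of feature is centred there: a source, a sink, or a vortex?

sink

At P (3.0, -2.5) the arrows converge inward. Divergence about -4, curl ≈0 — negative divergence with near-zero curl is a sink.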